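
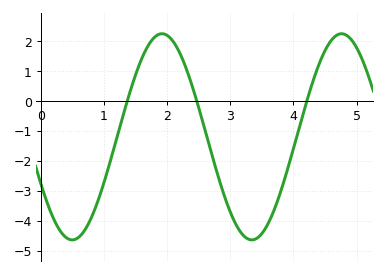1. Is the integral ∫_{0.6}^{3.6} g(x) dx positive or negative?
negative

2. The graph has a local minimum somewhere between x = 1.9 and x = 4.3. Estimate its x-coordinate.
3.34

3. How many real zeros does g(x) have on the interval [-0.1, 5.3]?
3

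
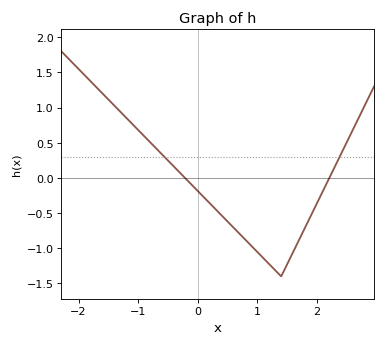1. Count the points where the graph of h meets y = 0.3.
2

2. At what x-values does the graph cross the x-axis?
-0.214, 2.21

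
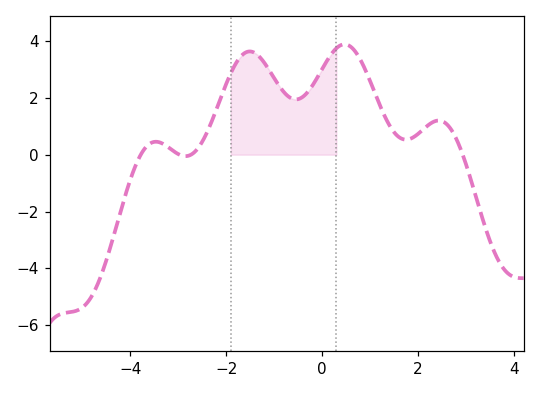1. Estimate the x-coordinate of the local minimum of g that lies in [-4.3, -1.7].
-2.8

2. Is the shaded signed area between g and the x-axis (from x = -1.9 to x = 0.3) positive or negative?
positive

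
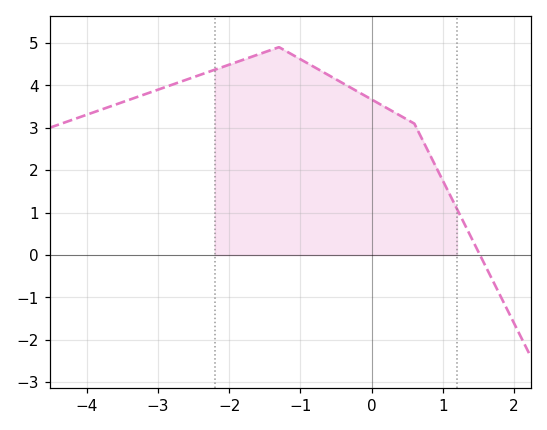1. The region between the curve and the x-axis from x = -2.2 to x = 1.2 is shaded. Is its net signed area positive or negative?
positive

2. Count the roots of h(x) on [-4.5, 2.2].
1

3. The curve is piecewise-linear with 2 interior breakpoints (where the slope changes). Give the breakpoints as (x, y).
(-1.3, 4.9); (0.6, 3.1)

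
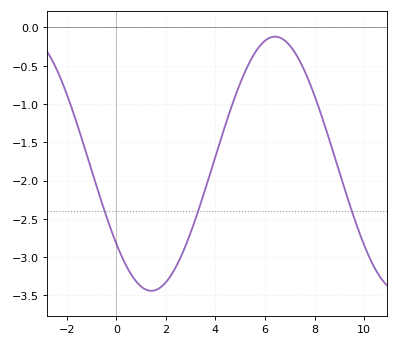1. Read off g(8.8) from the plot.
-1.68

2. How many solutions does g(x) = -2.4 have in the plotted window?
3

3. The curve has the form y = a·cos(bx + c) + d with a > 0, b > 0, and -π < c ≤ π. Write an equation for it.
y = 1.66cos(0.63x + 2.25) - 1.78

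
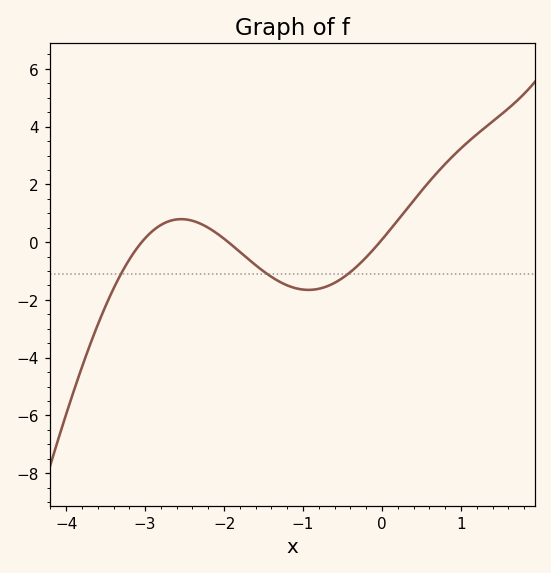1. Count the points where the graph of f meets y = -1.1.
3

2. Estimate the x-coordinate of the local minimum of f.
-0.932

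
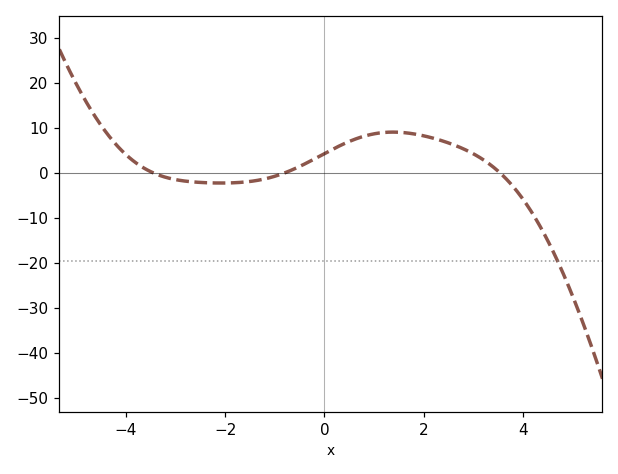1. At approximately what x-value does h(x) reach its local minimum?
-2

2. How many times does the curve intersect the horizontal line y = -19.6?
1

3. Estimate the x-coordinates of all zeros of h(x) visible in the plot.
-3.4, -0.8, 3.6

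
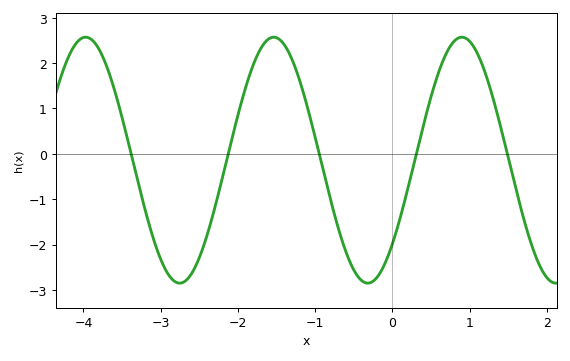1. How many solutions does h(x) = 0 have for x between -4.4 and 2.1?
5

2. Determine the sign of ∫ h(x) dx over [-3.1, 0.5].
negative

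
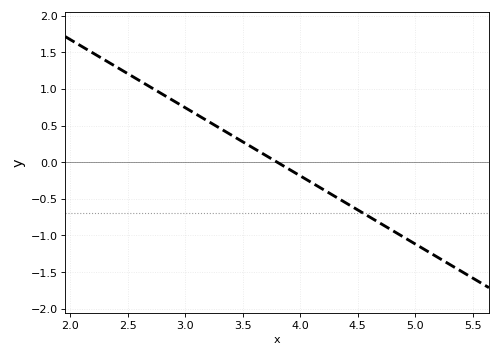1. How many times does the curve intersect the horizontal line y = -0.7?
1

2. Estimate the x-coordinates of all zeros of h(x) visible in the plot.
3.8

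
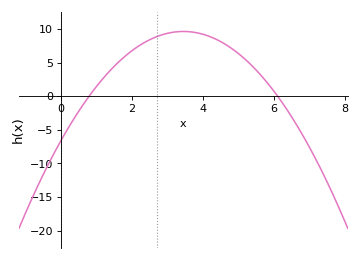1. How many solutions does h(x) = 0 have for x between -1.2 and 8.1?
2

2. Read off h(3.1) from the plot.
9.5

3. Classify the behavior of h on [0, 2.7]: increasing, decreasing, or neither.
increasing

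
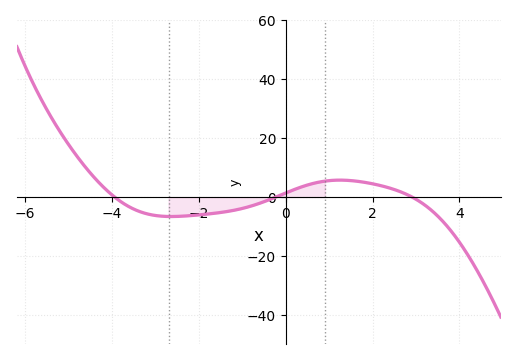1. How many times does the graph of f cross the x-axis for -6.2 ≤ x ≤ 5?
3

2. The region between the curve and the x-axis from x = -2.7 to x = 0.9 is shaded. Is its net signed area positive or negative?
negative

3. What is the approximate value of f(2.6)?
2.05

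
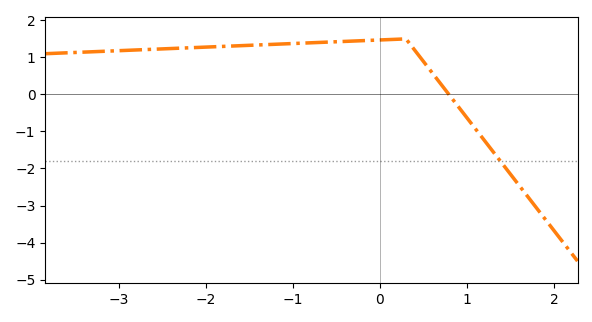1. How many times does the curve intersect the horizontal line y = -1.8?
1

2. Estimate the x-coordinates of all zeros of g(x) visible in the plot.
0.8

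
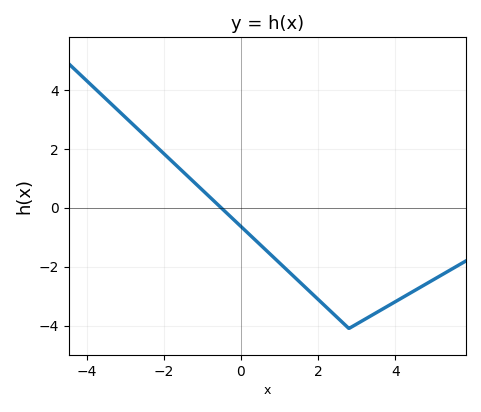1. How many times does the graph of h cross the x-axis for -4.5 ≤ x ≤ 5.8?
1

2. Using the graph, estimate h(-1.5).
1.22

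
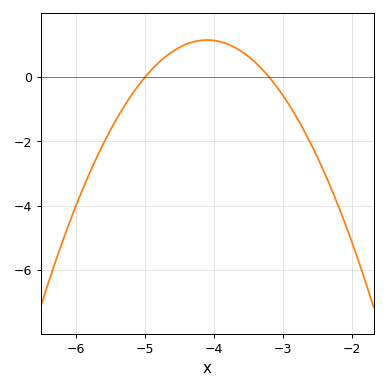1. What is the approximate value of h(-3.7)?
0.929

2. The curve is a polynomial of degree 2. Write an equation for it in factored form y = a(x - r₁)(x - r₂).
y = -1.43(x + 5)(x + 3.2)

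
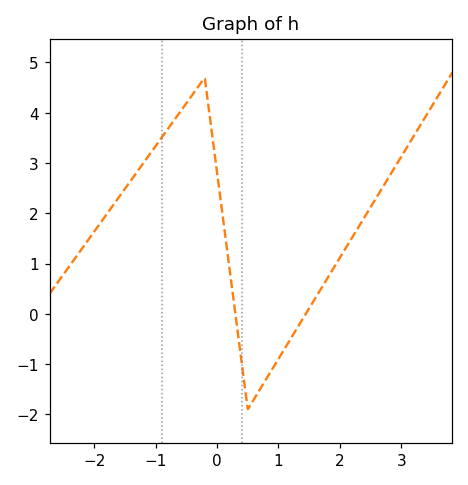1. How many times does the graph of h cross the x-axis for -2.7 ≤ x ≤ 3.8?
2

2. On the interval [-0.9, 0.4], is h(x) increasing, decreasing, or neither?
neither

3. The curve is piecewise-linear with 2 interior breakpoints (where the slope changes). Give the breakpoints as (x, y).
(-0.2, 4.7); (0.5, -1.9)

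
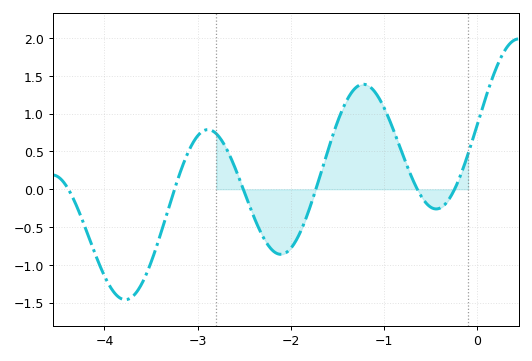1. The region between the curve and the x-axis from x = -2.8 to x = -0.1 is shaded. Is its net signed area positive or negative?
positive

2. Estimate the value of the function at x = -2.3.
-0.65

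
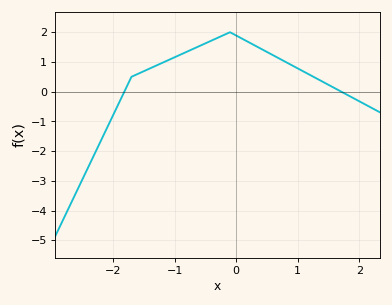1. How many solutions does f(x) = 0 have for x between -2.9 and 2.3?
2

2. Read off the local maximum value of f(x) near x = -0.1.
2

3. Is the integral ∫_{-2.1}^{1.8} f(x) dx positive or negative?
positive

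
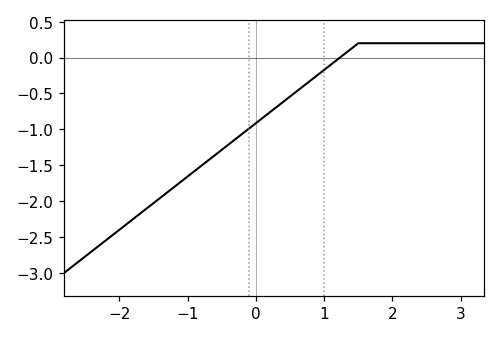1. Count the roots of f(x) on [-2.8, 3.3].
1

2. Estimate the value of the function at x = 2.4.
0.2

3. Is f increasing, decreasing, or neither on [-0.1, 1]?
increasing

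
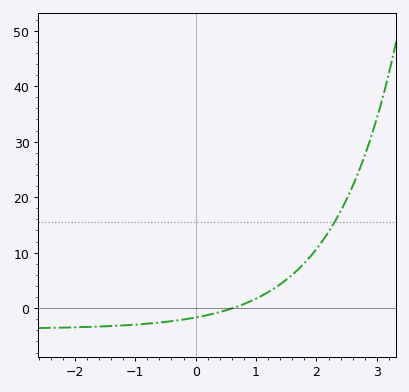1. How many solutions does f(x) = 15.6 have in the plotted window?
1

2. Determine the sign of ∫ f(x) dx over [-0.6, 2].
positive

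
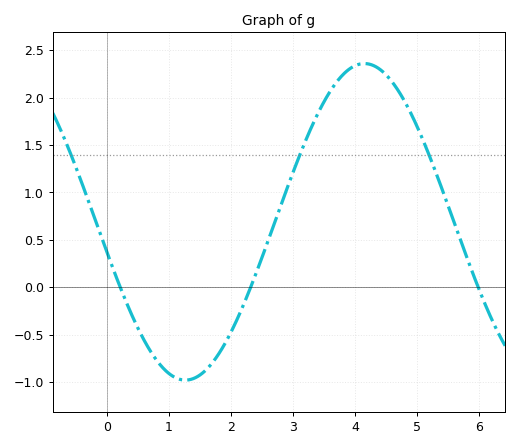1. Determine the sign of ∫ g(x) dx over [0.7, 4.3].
positive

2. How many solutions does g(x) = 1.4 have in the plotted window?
3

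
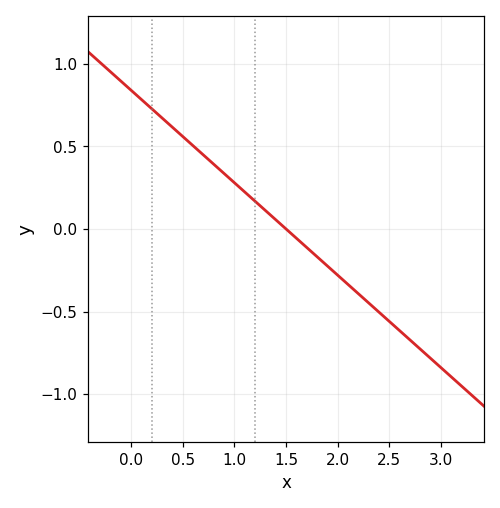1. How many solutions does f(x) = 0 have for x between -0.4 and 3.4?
1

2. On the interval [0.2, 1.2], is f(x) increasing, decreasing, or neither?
decreasing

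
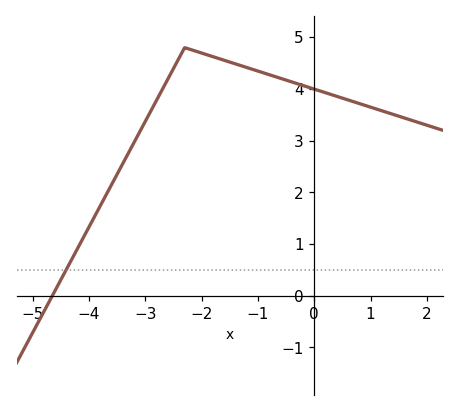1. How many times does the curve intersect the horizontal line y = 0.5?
1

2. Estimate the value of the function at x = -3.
3.37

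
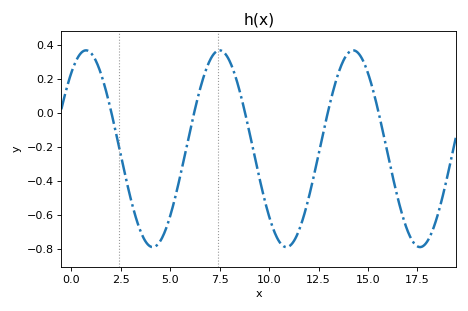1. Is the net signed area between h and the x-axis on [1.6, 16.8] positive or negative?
negative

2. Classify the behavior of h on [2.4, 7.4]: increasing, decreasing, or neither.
neither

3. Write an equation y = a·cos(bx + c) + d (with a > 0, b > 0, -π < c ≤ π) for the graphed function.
y = 0.58cos(0.93x - 0.69) - 0.21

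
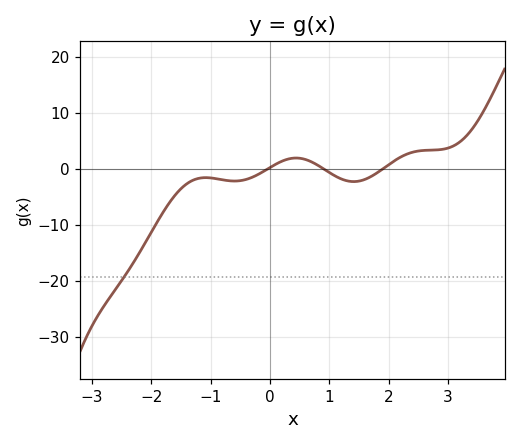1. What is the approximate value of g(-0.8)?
-2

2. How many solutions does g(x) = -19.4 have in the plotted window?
1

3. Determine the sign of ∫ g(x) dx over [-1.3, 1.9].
negative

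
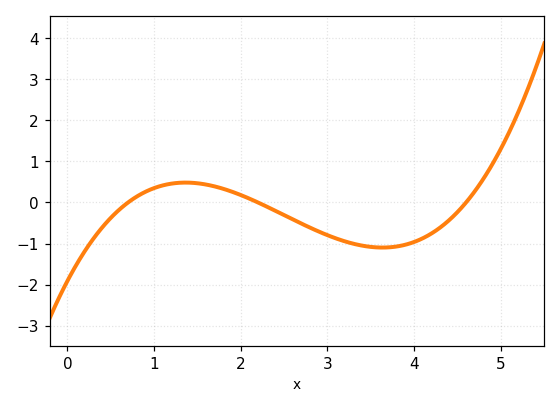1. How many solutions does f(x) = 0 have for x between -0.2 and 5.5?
3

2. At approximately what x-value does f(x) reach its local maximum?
1.4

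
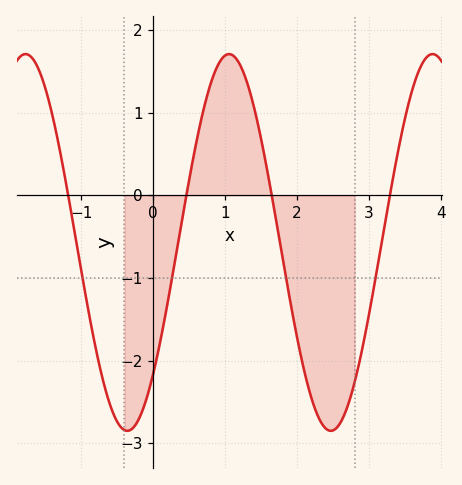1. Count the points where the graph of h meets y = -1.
4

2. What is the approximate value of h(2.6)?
-2.75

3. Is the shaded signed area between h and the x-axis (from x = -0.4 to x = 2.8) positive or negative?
negative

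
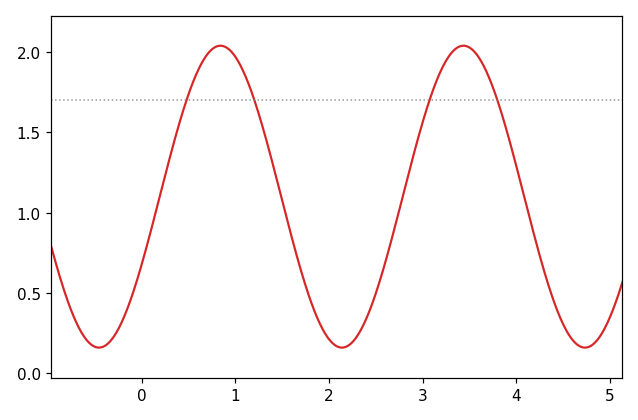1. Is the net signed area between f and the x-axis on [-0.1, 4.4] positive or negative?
positive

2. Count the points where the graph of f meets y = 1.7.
4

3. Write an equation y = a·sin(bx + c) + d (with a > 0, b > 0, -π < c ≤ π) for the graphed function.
y = 0.94sin(2.4x - 0.46) + 1.1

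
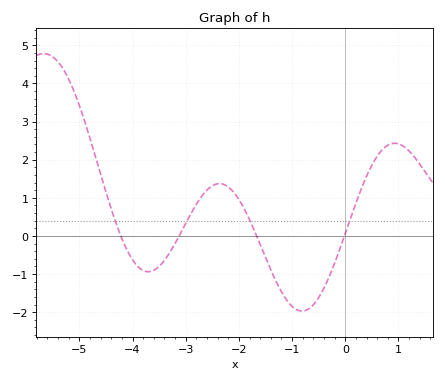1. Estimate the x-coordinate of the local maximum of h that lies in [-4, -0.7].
-2.4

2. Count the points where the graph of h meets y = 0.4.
4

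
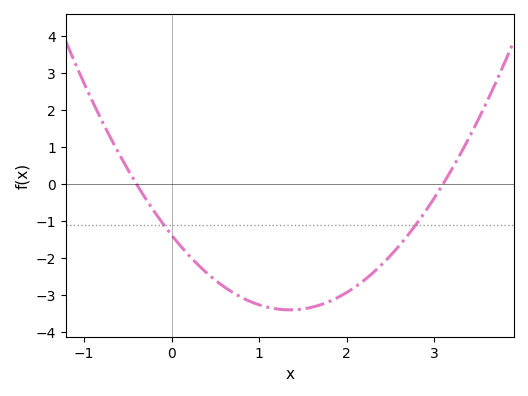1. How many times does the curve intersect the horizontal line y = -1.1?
2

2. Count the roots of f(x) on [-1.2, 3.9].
2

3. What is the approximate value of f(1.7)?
-3.3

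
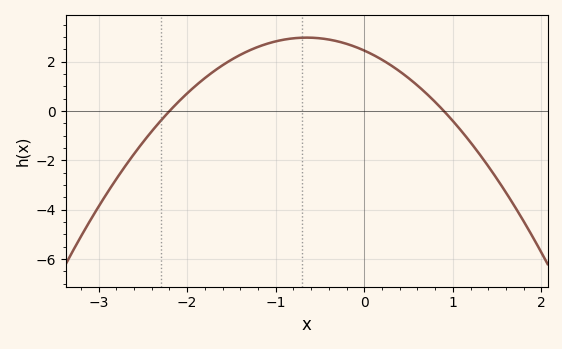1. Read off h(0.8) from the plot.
0.4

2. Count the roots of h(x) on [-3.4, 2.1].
2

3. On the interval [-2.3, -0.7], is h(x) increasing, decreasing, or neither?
increasing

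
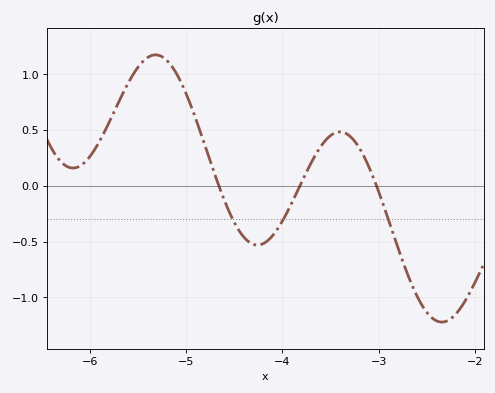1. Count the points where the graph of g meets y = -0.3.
3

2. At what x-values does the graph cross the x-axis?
-4.66, -3.82, -3.02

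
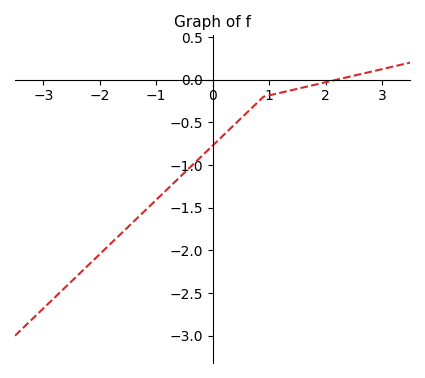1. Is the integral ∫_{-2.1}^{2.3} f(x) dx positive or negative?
negative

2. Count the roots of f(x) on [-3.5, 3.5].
1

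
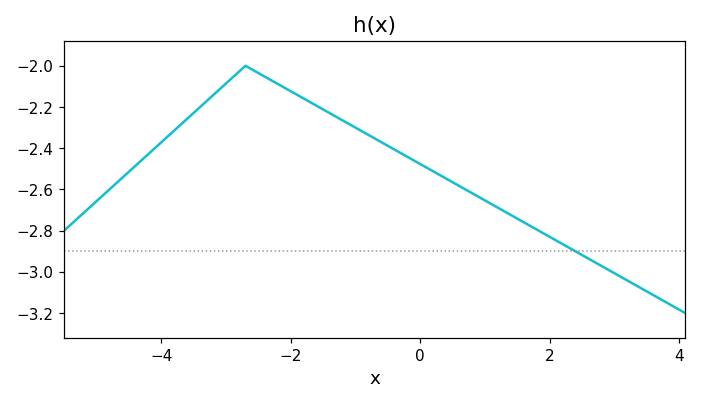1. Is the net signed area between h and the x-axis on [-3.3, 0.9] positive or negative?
negative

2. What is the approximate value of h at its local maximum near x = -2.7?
-2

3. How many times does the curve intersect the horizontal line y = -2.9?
1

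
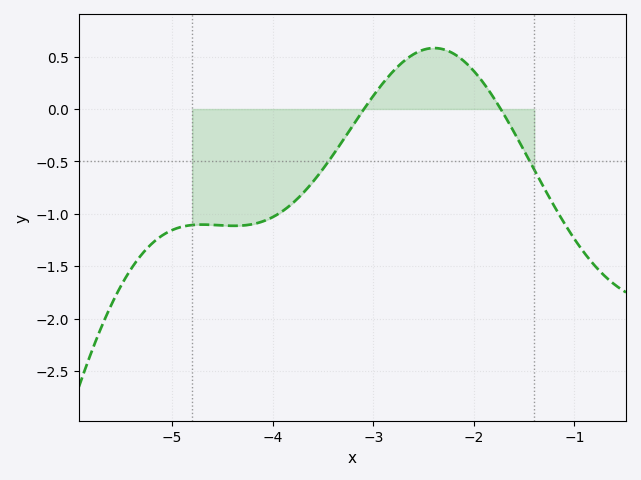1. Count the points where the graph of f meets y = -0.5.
2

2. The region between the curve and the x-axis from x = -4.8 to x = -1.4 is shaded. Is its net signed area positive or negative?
negative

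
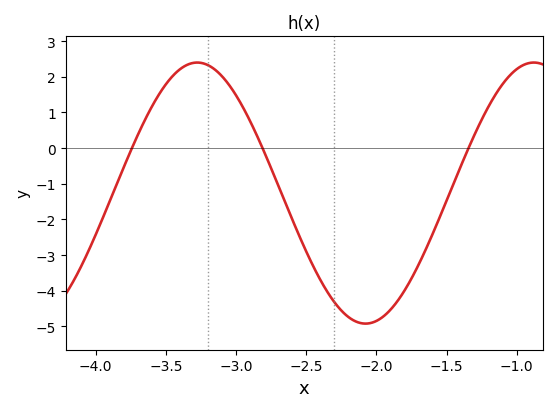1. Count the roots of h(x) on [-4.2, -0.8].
3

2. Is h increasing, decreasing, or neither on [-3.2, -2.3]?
decreasing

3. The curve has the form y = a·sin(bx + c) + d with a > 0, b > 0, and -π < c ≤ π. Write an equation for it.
y = 3.66sin(2.62x - 2.41) - 1.26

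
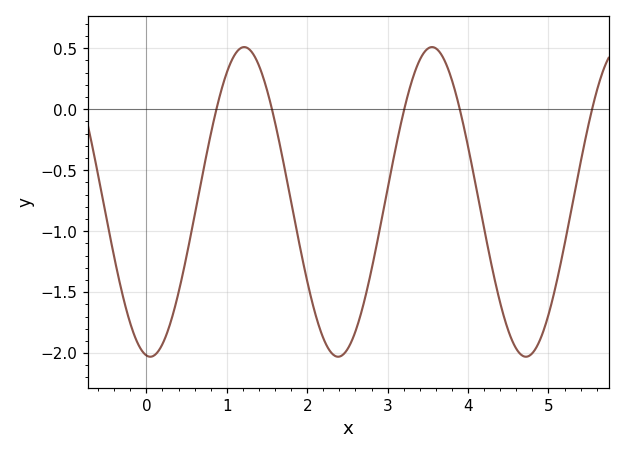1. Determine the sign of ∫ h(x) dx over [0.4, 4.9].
negative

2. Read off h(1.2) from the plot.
0.5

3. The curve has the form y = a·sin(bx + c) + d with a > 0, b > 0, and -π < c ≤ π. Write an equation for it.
y = 1.27sin(2.7x - 1.7) - 0.76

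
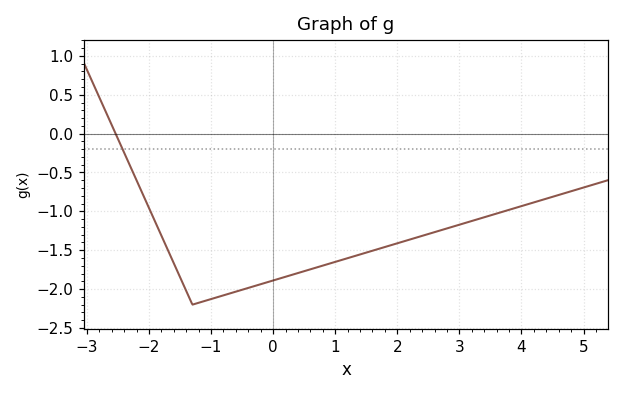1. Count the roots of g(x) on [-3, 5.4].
1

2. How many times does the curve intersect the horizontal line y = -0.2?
1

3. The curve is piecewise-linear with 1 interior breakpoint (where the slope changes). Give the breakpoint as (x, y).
(-1.3, -2.2)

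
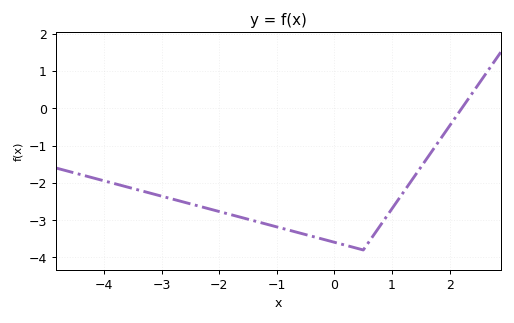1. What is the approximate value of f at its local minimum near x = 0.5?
-3.8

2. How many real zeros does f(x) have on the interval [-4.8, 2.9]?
1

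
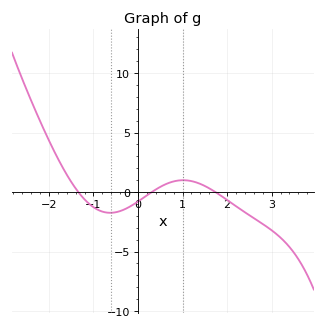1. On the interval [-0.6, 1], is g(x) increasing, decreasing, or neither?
increasing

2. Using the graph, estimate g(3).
-3.22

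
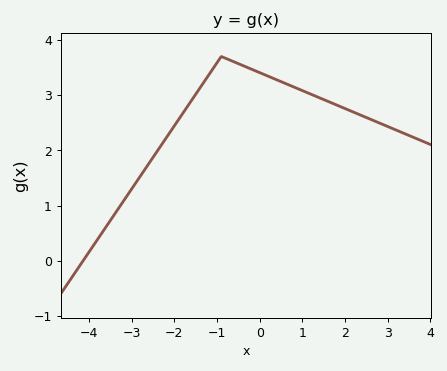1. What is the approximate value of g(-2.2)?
2.2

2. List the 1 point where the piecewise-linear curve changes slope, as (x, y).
(-0.9, 3.7)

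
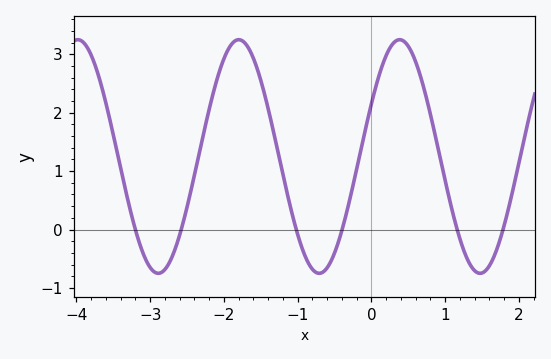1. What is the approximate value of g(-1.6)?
2.9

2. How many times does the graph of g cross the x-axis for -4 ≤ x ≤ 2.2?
6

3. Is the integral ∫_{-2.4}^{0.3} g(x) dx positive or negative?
positive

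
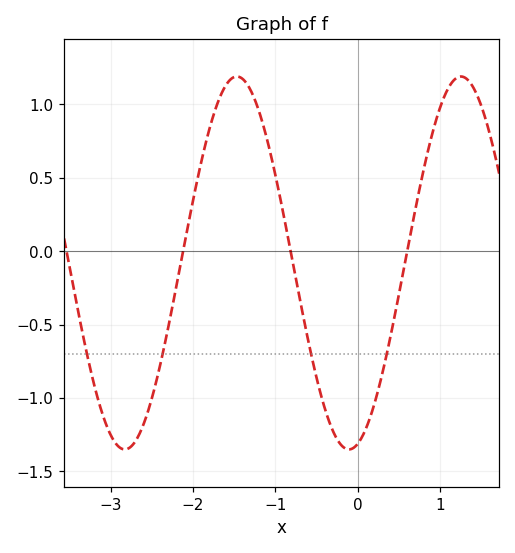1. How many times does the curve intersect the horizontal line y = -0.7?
4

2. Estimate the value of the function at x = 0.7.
0.291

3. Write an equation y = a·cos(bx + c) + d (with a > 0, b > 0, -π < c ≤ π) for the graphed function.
y = 1.27cos(2.31x - 2.89) - 0.08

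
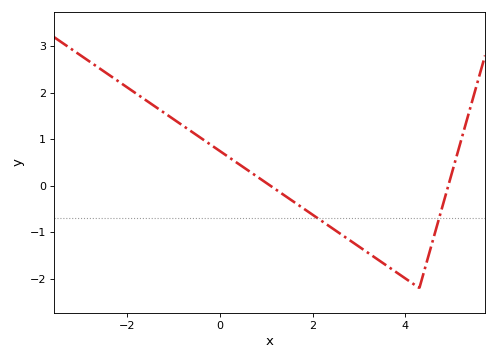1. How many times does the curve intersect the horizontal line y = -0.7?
2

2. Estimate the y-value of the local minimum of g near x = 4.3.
-2.2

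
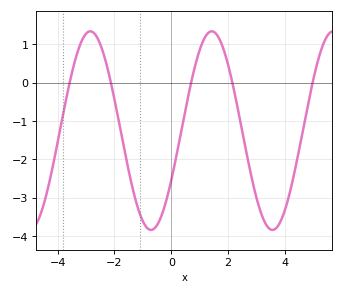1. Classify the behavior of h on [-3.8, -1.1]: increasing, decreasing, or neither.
neither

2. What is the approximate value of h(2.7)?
-2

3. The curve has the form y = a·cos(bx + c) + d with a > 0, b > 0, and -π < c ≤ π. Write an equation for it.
y = 2.59cos(1.5x - 2.1) - 1.25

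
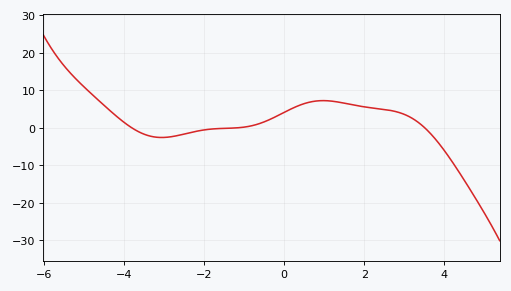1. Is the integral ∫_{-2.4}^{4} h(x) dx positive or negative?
positive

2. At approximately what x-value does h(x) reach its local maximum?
0.977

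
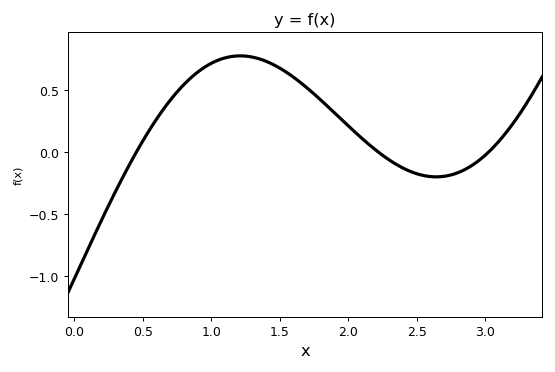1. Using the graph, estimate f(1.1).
0.75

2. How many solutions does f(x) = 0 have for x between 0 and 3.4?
3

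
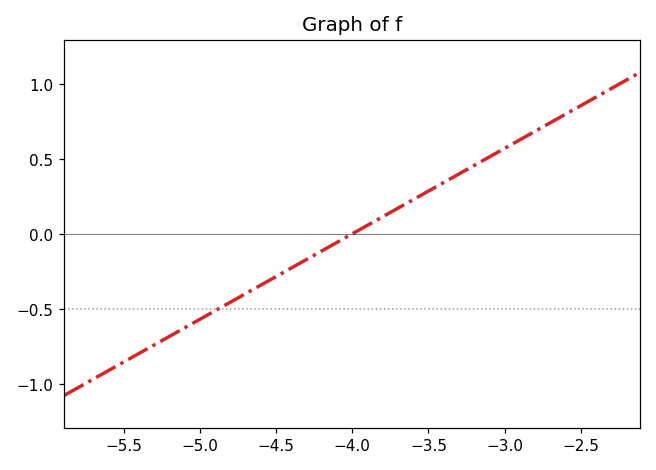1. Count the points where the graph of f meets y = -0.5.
1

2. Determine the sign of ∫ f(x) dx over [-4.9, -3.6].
negative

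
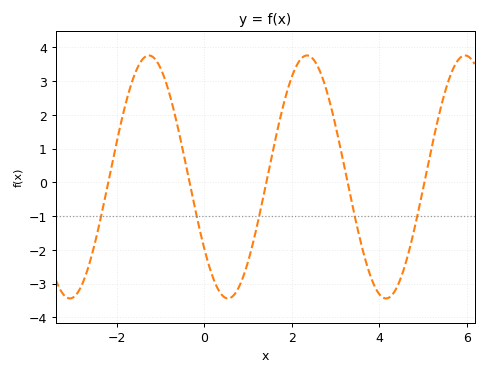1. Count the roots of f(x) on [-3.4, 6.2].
5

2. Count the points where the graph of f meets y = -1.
5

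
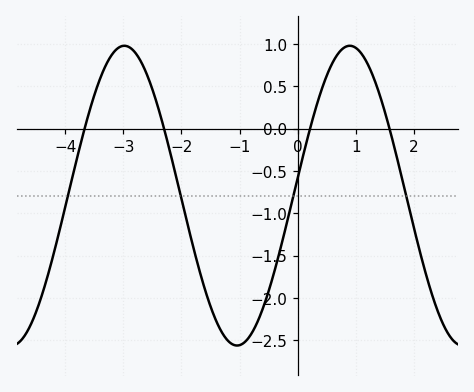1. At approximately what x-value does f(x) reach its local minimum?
-1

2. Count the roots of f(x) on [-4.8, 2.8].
4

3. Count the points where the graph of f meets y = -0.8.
4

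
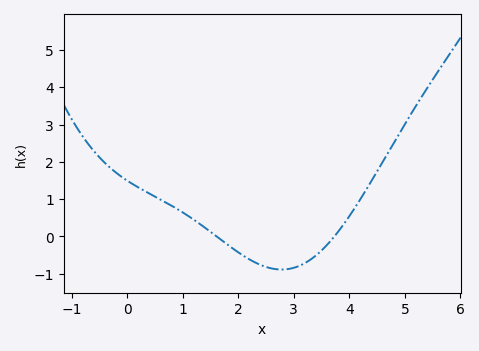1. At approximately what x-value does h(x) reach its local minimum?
2.78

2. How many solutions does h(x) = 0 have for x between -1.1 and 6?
2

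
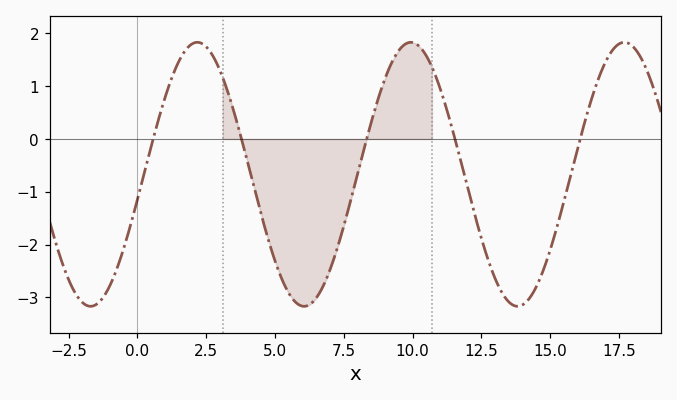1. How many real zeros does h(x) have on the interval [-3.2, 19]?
5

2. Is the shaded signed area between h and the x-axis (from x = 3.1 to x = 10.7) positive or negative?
negative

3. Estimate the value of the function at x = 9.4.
1.6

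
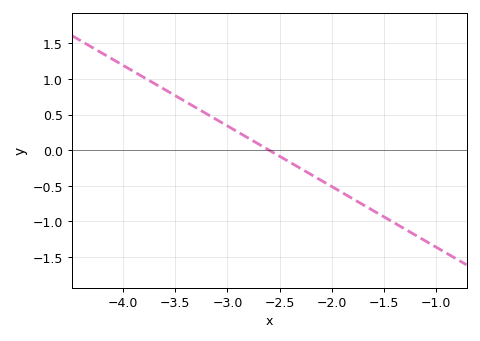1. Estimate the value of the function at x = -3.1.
0.425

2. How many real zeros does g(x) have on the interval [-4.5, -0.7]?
1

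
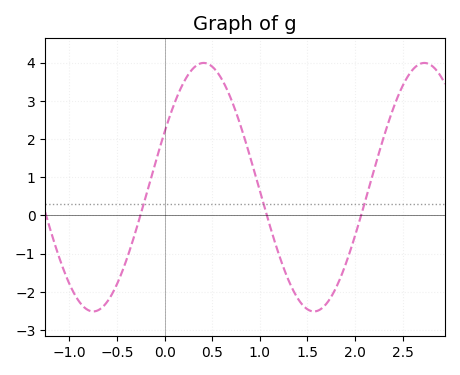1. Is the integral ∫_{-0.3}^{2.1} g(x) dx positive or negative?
positive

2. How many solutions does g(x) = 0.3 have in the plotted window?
3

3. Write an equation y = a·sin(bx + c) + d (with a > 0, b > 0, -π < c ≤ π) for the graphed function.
y = 3.25sin(2.71x + 0.462) + 0.74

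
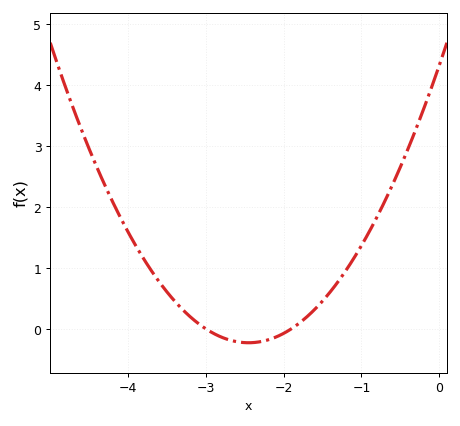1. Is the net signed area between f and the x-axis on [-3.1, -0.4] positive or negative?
positive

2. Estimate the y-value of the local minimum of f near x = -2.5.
-0.23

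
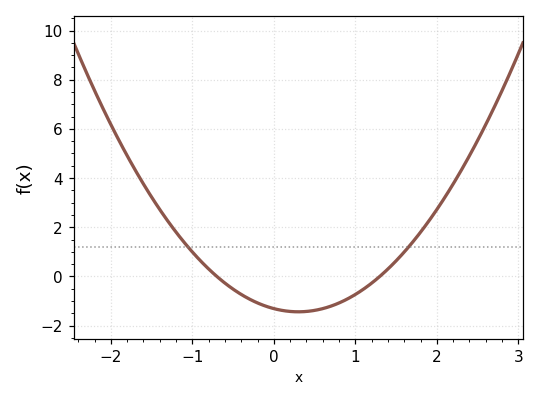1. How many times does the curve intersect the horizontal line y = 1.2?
2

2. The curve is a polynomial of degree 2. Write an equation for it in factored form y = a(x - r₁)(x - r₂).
y = 1.44(x + 0.7)(x - 1.3)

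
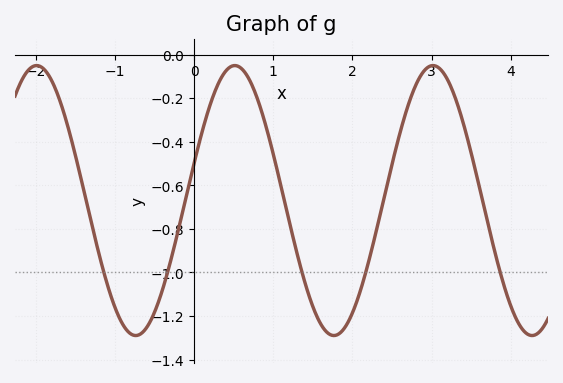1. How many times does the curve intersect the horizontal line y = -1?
5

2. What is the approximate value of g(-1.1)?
-1.06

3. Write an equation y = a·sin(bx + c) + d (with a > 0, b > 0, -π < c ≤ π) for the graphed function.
y = 0.62sin(2.5x + 0.28) - 0.67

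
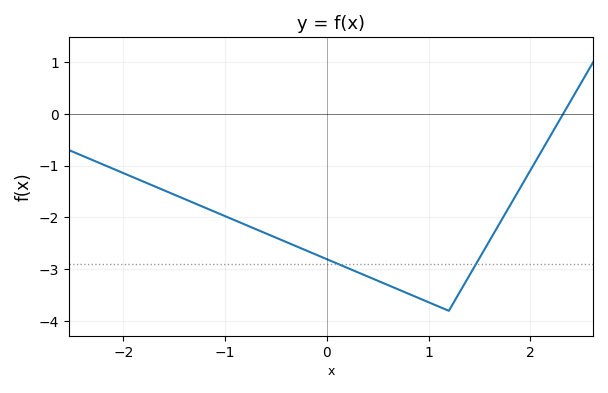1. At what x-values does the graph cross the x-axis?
2.3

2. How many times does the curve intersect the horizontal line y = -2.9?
2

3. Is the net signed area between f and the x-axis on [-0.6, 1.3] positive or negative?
negative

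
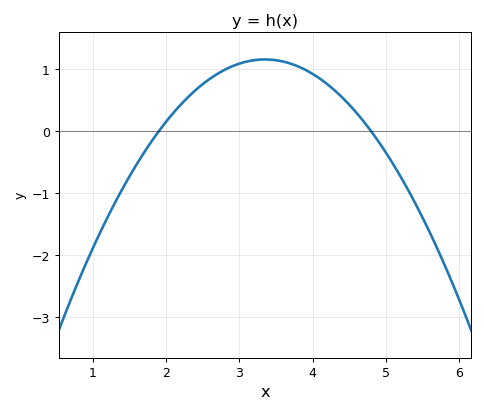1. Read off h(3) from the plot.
1.09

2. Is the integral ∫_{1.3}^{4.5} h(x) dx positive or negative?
positive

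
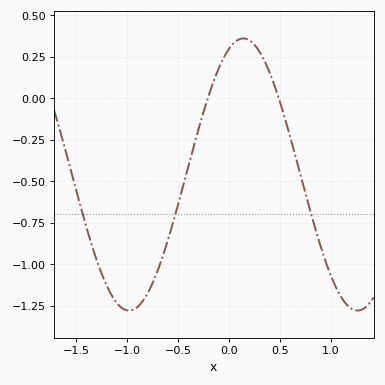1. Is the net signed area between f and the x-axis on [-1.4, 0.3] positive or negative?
negative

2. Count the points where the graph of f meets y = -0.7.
3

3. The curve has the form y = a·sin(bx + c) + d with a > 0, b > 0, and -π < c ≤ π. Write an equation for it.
y = 0.82sin(2.8x + 1.2) - 0.46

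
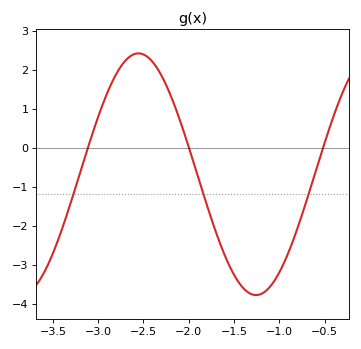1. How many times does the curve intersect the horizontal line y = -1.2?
3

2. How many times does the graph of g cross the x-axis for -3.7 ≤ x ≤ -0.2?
3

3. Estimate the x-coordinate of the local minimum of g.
-1.25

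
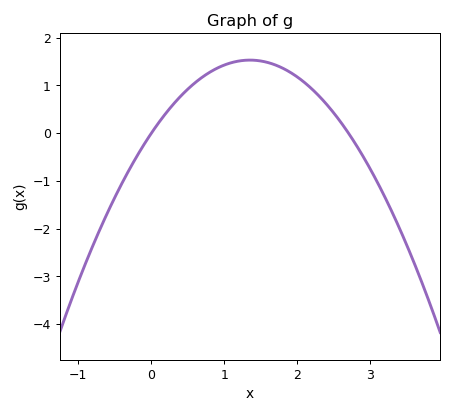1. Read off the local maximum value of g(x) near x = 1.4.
1.5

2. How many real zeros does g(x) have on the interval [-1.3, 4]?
2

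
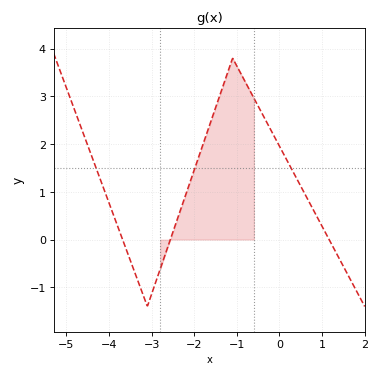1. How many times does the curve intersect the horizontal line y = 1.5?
3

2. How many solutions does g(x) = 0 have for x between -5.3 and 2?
3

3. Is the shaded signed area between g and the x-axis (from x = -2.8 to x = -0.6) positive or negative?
positive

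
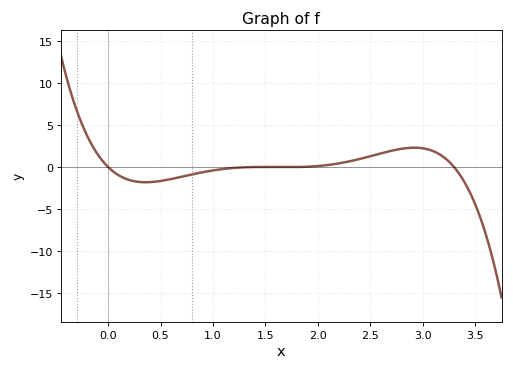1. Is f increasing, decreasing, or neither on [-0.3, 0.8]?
neither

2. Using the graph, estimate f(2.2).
0.5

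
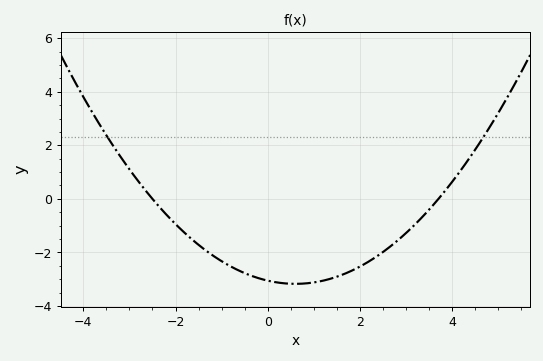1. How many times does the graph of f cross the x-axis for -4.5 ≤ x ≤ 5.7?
2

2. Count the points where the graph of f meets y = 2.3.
2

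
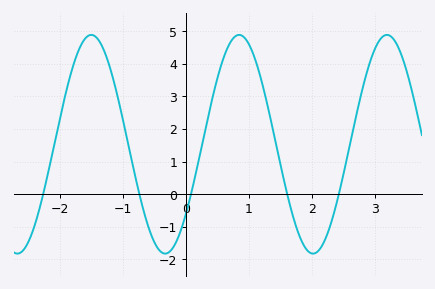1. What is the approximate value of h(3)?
4.5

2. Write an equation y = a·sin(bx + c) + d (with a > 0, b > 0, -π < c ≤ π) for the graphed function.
y = 3.36sin(2.7x - 0.69) + 1.53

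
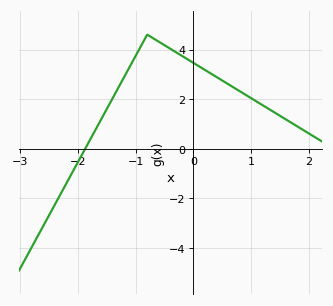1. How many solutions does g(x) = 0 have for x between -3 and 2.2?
1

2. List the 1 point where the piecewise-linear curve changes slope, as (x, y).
(-0.8, 4.6)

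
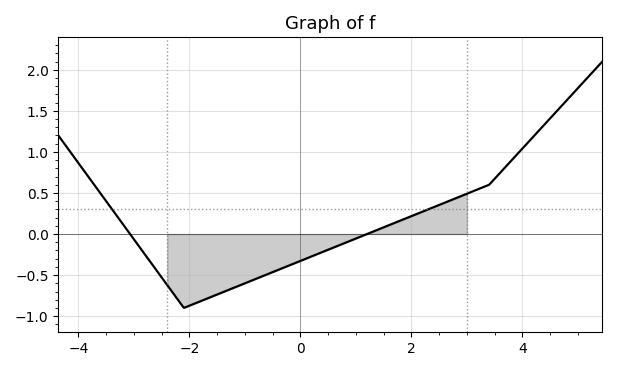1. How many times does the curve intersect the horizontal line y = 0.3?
2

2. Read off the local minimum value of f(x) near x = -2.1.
-0.899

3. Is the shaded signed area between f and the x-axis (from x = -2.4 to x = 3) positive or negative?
negative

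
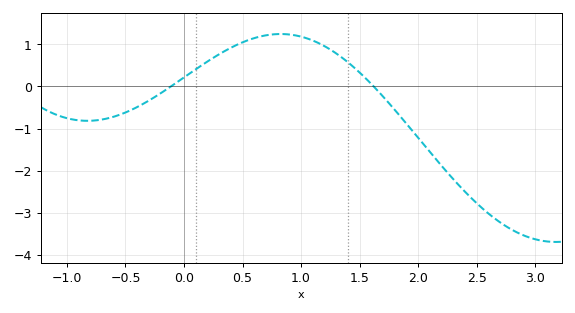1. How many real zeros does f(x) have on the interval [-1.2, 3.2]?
2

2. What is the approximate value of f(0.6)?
1.2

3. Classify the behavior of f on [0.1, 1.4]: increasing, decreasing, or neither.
neither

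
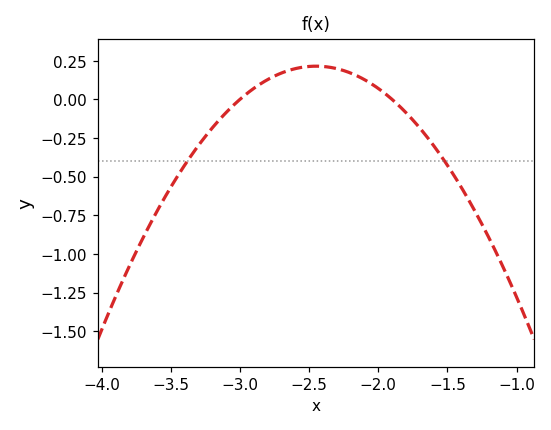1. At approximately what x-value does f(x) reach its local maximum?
-2.45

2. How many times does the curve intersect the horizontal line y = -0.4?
2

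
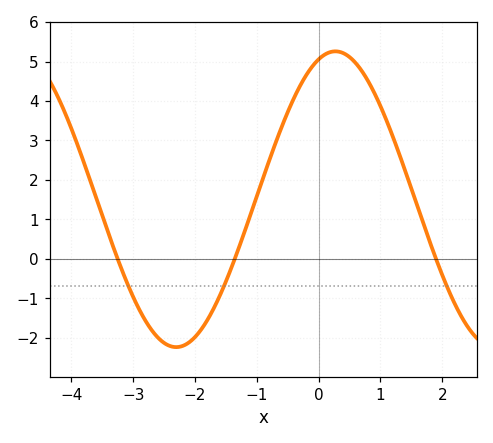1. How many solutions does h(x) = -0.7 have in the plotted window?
3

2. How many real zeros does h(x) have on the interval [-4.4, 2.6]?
3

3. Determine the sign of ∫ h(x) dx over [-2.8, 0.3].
positive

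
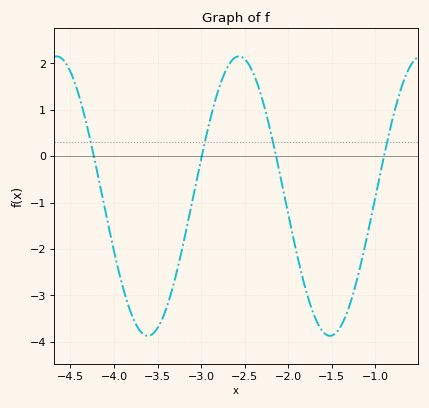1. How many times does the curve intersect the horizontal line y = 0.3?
4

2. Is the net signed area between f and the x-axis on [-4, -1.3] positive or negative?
negative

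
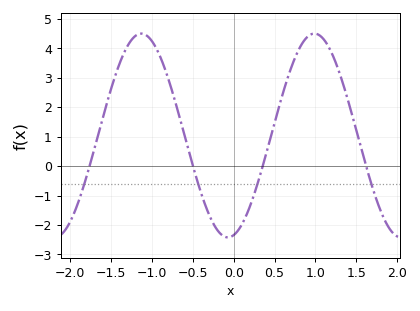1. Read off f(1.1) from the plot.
4.31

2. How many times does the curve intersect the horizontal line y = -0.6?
4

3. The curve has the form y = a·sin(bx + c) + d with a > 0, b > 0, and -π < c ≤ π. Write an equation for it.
y = 3.46sin(2.97x - 1.36) + 1.04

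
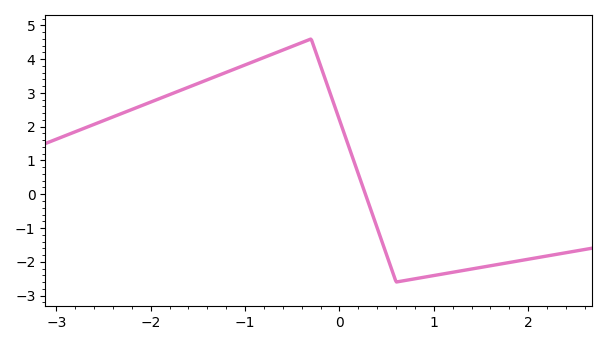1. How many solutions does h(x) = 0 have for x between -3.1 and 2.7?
1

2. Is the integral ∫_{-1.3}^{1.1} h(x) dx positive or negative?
positive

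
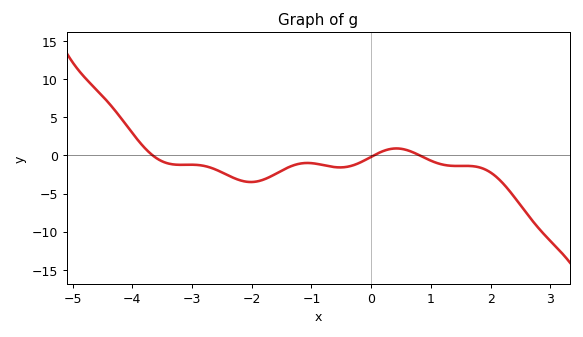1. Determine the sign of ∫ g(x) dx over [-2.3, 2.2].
negative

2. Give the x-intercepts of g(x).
-3.66, 0.042, 0.815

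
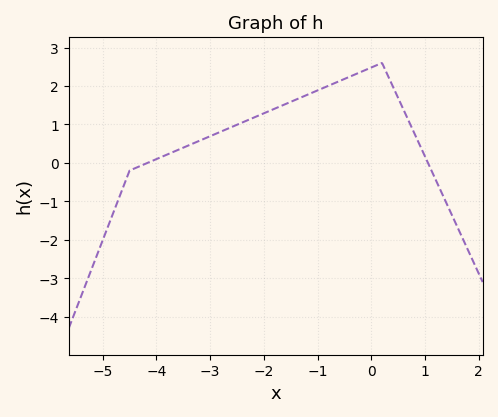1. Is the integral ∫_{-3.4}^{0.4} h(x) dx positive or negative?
positive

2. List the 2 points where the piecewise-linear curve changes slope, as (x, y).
(-4.5, -0.2); (0.2, 2.6)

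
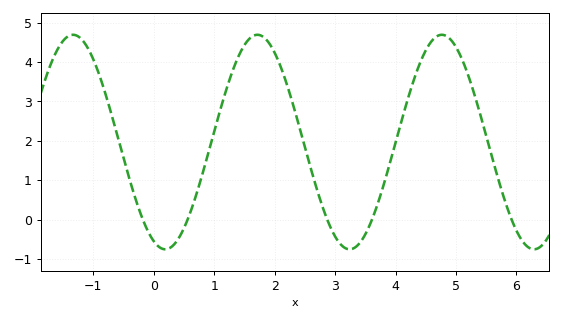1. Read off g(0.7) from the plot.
0.619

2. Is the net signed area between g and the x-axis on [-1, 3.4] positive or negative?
positive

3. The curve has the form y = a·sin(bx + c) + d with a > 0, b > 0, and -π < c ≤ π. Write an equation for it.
y = 2.72sin(2.06x - 1.96) + 1.97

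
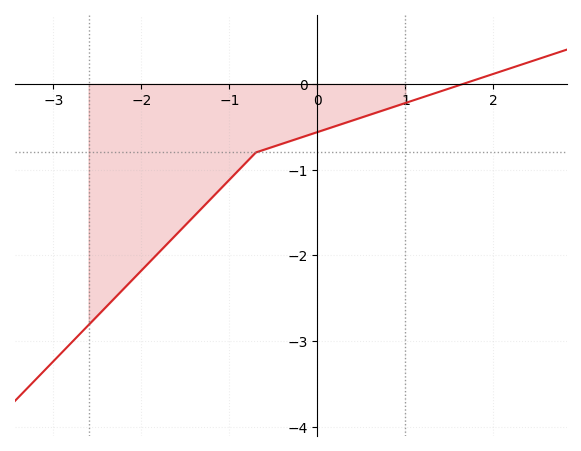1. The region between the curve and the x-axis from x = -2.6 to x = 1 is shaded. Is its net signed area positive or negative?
negative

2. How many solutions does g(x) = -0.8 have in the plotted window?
1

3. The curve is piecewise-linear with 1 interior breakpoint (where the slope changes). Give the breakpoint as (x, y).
(-0.7, -0.8)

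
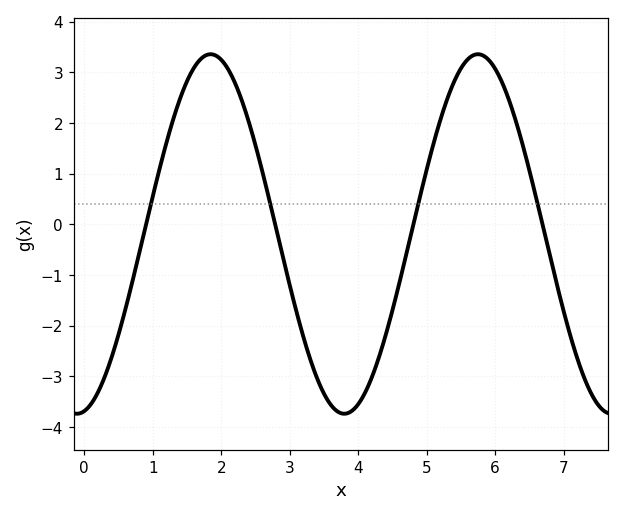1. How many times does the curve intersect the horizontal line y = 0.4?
4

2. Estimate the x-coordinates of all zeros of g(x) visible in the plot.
1, 2.8, 4.8, 6.6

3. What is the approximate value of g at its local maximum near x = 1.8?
3.4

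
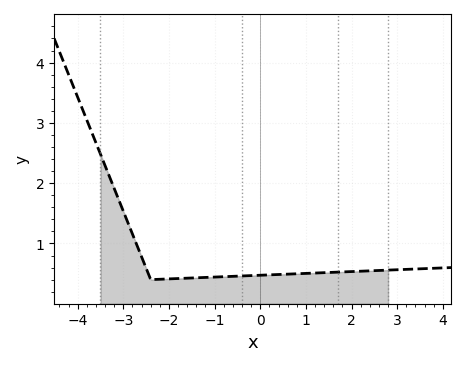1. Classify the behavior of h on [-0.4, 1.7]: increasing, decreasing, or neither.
increasing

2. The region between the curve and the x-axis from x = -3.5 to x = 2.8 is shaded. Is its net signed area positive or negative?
positive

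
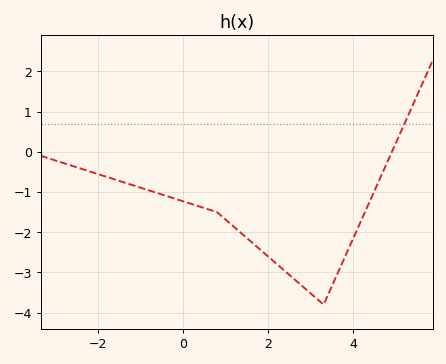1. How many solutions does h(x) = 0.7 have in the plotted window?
1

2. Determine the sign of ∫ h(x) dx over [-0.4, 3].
negative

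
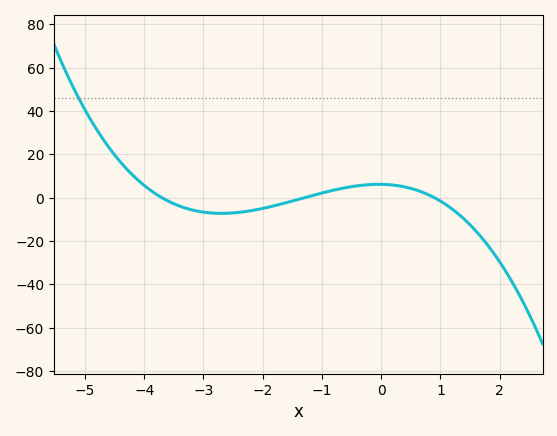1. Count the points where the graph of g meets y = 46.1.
1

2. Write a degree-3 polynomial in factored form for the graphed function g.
y = -1.43(x + 3.7)(x + 1.3)(x - 0.9)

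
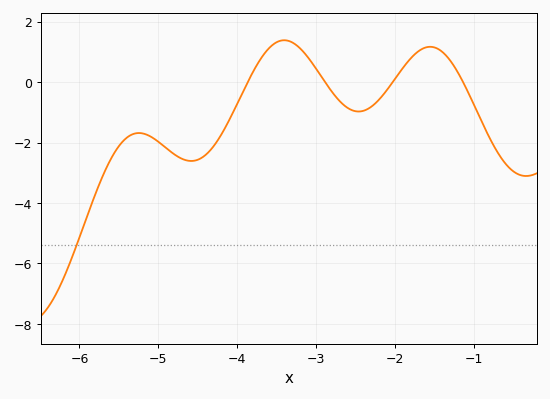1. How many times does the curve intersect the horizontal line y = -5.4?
1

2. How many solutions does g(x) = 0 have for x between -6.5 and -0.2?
4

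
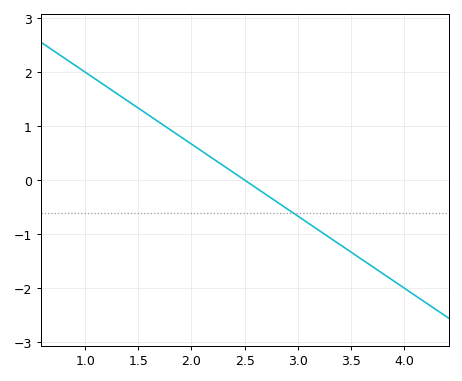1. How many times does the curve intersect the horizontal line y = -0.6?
1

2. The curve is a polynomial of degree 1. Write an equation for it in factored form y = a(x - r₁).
y = -1.33(x - 2.5)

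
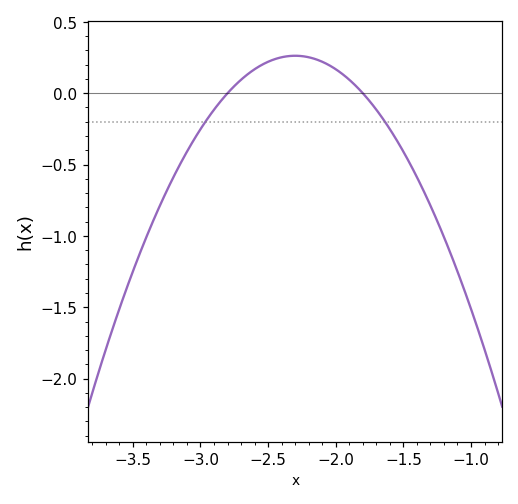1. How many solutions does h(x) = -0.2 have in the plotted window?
2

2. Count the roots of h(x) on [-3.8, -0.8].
2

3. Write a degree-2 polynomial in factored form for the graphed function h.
y = -1.05(x + 2.8)(x + 1.8)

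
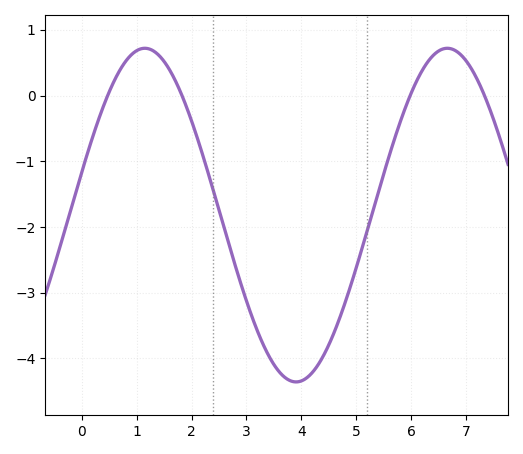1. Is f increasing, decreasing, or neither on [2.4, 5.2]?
neither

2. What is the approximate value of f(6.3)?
0.5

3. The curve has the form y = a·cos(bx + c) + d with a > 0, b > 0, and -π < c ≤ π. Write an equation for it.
y = 2.54cos(1.1x - 1.3) - 1.82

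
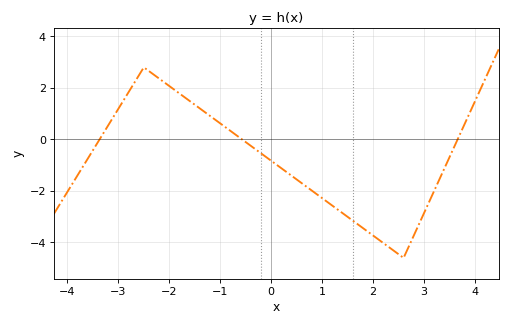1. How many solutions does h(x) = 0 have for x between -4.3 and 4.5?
3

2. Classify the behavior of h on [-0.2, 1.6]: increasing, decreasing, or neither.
decreasing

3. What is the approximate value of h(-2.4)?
2.6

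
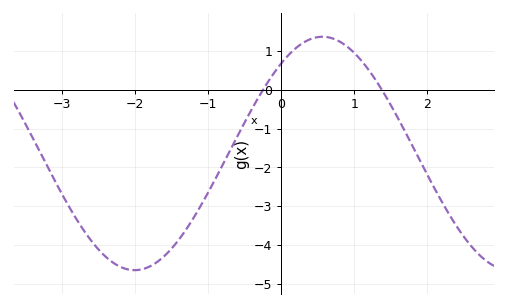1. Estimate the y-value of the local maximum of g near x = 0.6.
1.4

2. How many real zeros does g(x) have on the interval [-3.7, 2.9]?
2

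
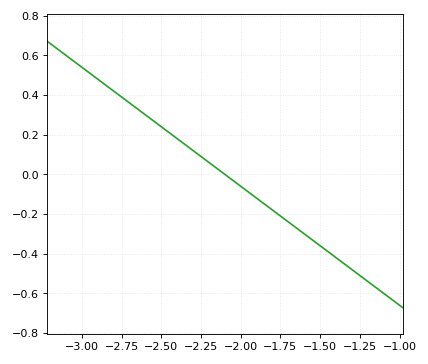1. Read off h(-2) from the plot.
-0.06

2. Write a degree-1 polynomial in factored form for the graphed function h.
y = -0.6(x + 2.1)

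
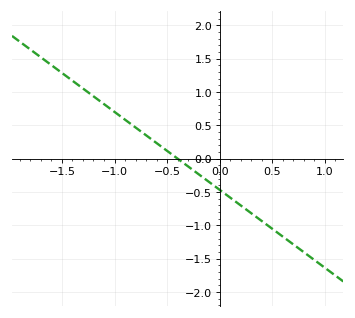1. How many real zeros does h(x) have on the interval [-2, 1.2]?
1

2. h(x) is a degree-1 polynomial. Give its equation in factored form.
y = -1.17(x + 0.4)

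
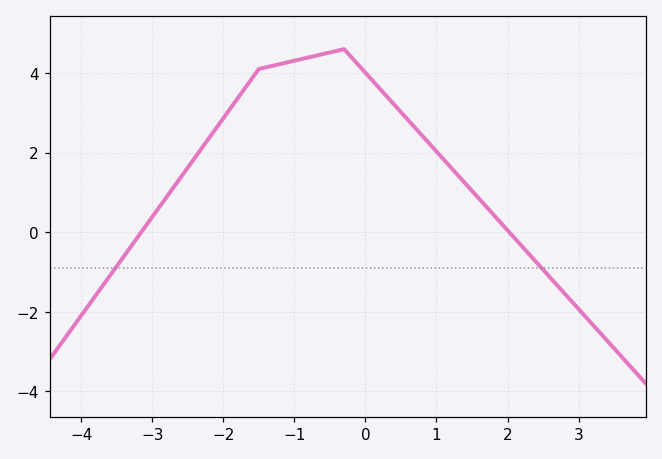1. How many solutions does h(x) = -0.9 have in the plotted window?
2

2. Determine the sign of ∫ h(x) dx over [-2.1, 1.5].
positive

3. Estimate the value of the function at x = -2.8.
0.8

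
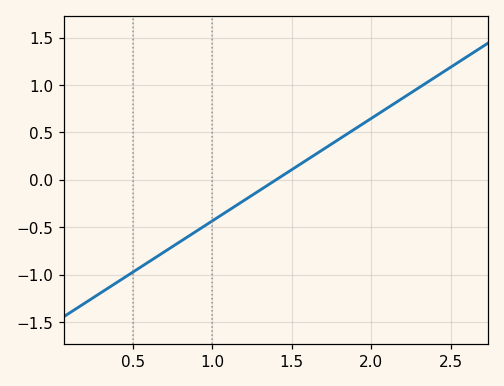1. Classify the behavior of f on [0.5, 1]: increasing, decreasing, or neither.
increasing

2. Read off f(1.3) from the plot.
-0.108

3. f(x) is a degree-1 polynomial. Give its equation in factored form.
y = 1.08(x - 1.4)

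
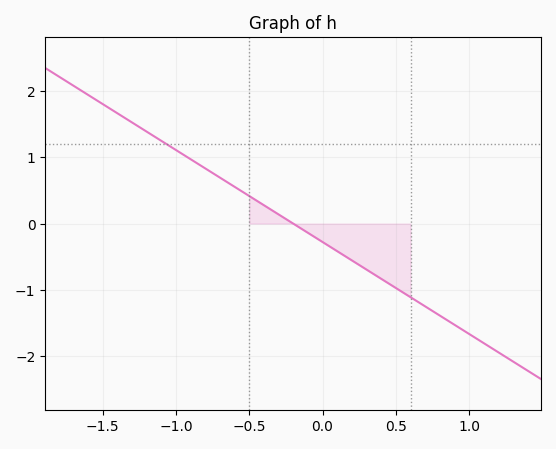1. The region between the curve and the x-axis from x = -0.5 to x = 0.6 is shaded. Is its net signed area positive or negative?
negative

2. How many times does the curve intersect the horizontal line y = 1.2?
1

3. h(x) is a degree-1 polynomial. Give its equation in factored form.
y = -1.39(x + 0.2)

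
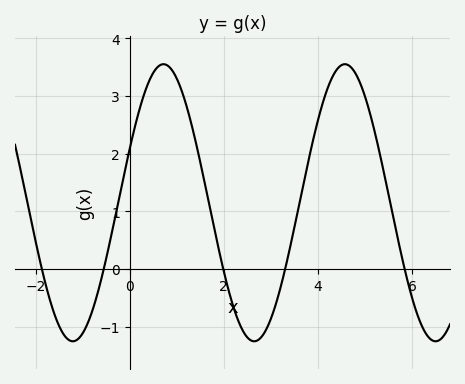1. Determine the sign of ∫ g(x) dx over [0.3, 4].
positive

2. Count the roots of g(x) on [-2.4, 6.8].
5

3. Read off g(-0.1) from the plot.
1.72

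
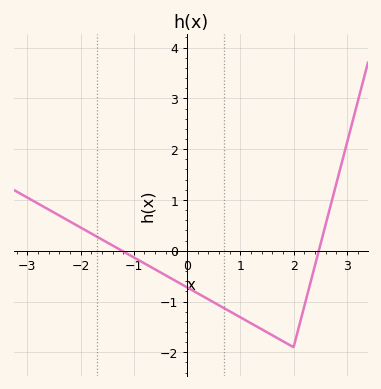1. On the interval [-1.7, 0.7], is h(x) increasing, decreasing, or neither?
decreasing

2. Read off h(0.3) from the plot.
-0.9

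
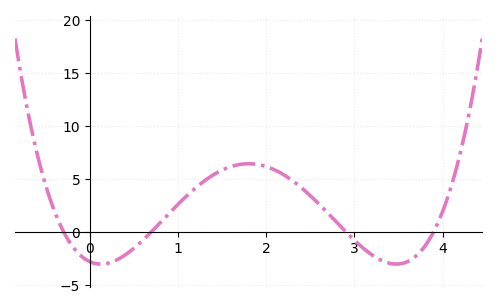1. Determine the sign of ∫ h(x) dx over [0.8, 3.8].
positive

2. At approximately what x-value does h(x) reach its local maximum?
1.8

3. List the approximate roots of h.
-0.3, 0.7, 2.9, 3.9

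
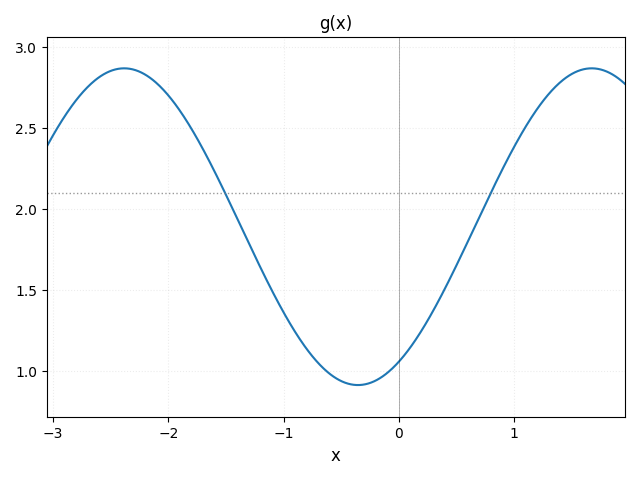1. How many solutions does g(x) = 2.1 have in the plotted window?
2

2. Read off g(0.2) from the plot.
1.25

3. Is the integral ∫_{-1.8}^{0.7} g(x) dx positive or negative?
positive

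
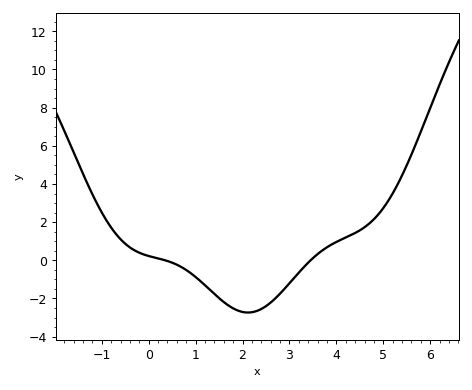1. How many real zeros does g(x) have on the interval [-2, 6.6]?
2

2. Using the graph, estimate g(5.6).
5.54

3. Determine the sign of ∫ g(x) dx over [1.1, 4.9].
negative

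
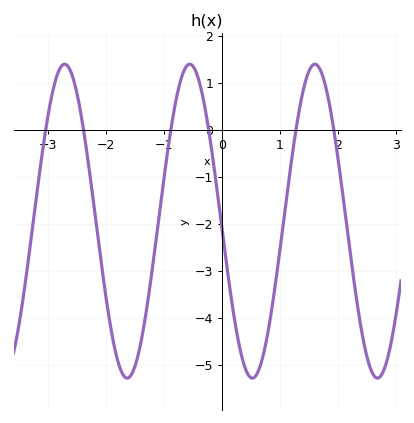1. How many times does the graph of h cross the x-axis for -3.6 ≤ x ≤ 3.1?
6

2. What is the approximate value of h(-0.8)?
0.575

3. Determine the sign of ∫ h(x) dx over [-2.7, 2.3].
negative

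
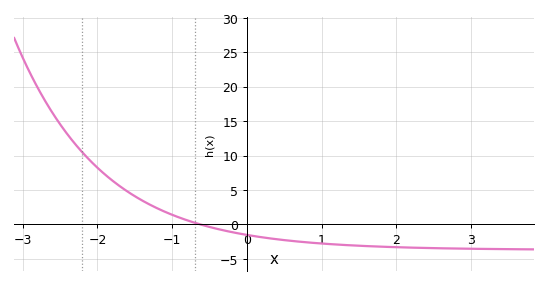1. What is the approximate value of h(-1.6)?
5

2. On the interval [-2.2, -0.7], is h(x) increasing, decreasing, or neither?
decreasing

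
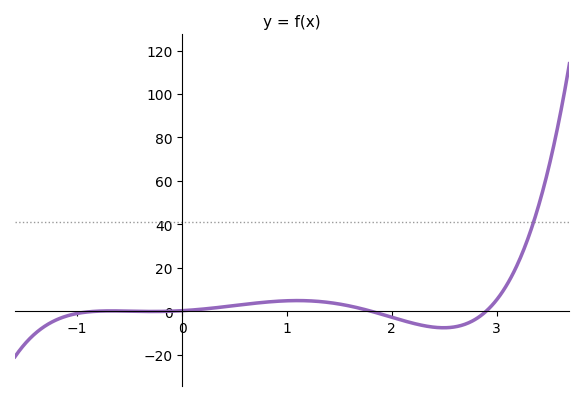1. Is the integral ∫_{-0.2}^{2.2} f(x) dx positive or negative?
positive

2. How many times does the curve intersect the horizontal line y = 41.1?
1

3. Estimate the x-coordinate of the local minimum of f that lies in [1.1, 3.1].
2.49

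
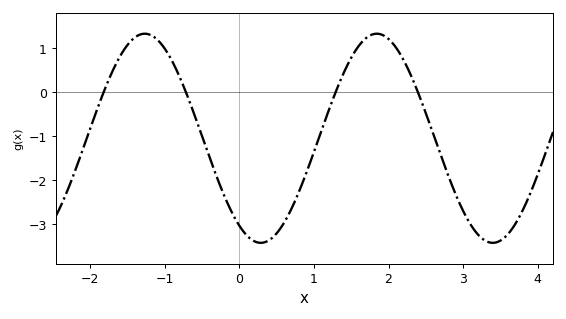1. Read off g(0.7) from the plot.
-2.6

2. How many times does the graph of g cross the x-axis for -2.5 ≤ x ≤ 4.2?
4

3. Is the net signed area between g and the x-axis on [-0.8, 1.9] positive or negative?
negative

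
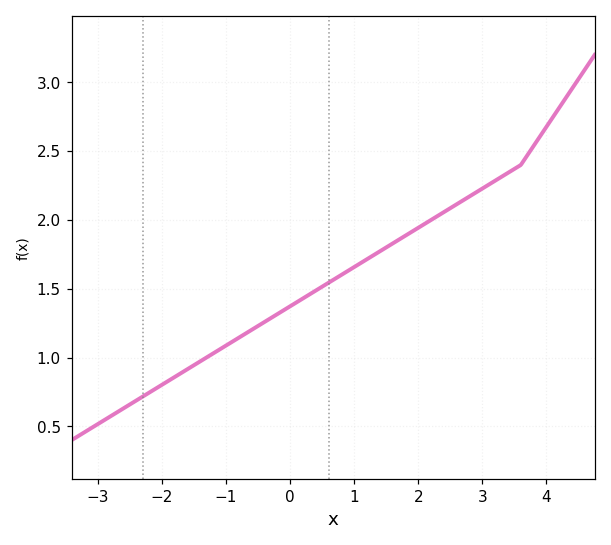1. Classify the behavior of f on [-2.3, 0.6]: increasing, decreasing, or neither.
increasing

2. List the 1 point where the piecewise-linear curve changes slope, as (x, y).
(3.6, 2.4)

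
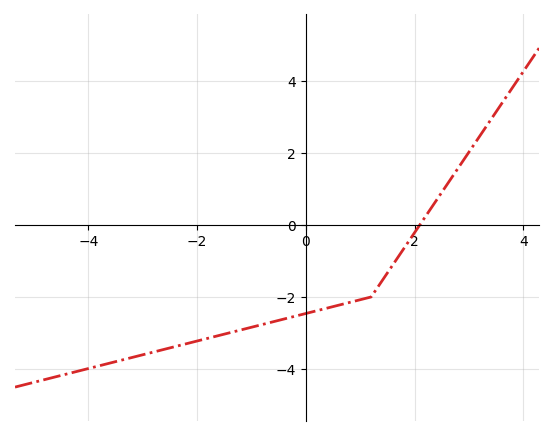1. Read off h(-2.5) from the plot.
-3.4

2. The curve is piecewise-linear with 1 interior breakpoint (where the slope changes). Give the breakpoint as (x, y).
(1.2, -2)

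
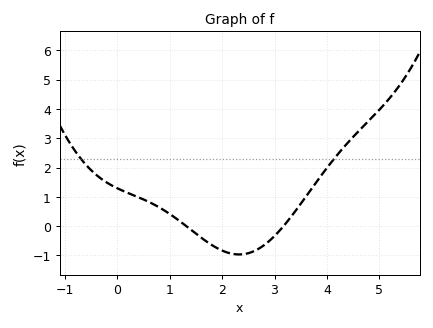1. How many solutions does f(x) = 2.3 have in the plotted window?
2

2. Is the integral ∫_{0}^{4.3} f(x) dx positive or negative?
positive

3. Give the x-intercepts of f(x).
1.32, 3.17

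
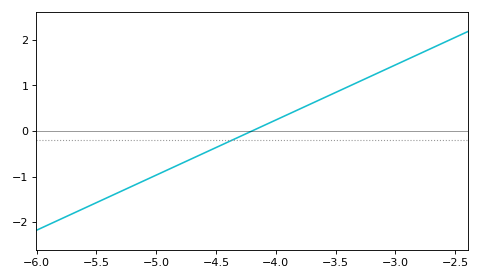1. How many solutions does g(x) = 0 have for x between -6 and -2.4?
1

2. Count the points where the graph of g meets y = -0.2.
1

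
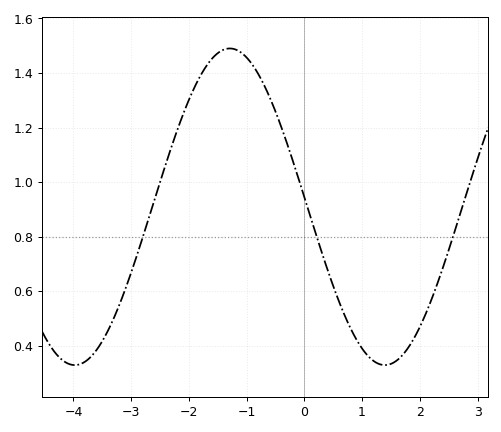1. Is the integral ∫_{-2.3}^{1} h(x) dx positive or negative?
positive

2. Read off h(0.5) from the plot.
0.62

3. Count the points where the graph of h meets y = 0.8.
3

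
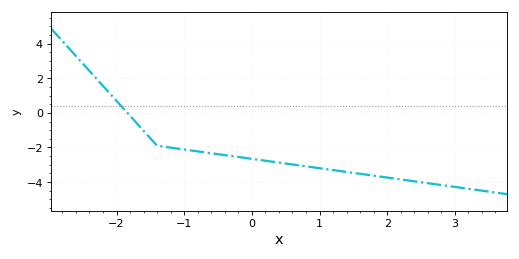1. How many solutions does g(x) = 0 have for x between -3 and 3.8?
1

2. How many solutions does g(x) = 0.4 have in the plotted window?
1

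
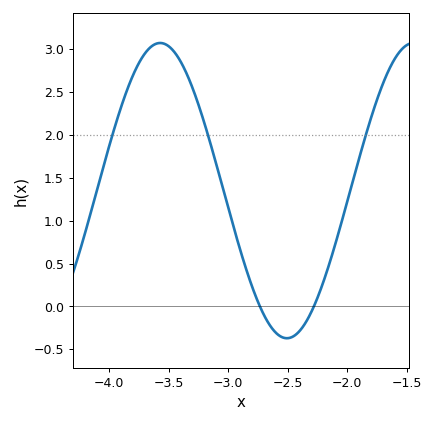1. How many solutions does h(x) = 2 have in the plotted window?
3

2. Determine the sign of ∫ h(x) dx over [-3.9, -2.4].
positive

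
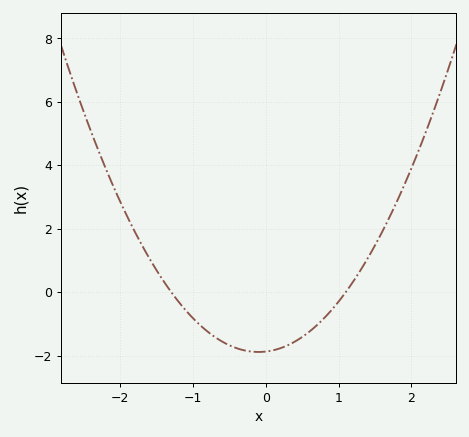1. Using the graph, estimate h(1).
-0.4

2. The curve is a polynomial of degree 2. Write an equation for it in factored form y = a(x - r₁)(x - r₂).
y = 1.31(x + 1.3)(x - 1.1)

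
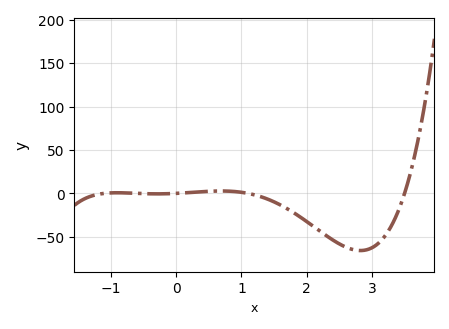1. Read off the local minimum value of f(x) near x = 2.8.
-65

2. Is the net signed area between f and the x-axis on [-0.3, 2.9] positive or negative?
negative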